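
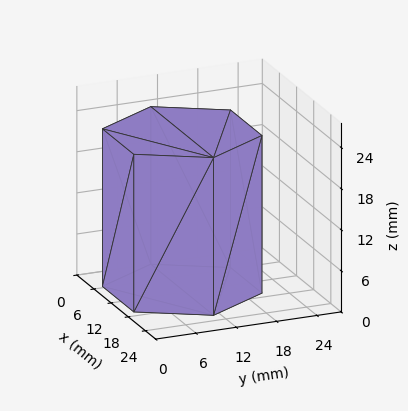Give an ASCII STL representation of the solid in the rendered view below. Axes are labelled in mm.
Reading the render: the shape is a regular 6-sided prism (a cylinder approximated with 6 flat sides), circumscribed radius ≈ 11 mm, height ≈ 23 mm (dimensions read to the nearest mm from the axis ticks). For the STL, each face is triangulated and given an outward normal.

solid part
  facet normal 0.0000 0.0000 -1.0000
    outer loop
      vertex 5.50 20.53 0.00
      vertex 16.50 20.53 0.00
      vertex 22.00 11.00 0.00
    endloop
  endfacet
  facet normal 0.0000 0.0000 -1.0000
    outer loop
      vertex 0.00 11.00 0.00
      vertex 5.50 20.53 0.00
      vertex 22.00 11.00 0.00
    endloop
  endfacet
  facet normal 0.0000 0.0000 -1.0000
    outer loop
      vertex 5.50 1.47 0.00
      vertex 0.00 11.00 0.00
      vertex 22.00 11.00 0.00
    endloop
  endfacet
  facet normal 0.0000 0.0000 -1.0000
    outer loop
      vertex 16.50 1.47 0.00
      vertex 5.50 1.47 0.00
      vertex 22.00 11.00 0.00
    endloop
  endfacet
  facet normal 0.0000 0.0000 1.0000
    outer loop
      vertex 22.00 11.00 23.00
      vertex 16.50 20.53 23.00
      vertex 5.50 20.53 23.00
    endloop
  endfacet
  facet normal 0.0000 0.0000 1.0000
    outer loop
      vertex 22.00 11.00 23.00
      vertex 5.50 20.53 23.00
      vertex 0.00 11.00 23.00
    endloop
  endfacet
  facet normal 0.0000 0.0000 1.0000
    outer loop
      vertex 22.00 11.00 23.00
      vertex 0.00 11.00 23.00
      vertex 5.50 1.47 23.00
    endloop
  endfacet
  facet normal 0.0000 0.0000 1.0000
    outer loop
      vertex 22.00 11.00 23.00
      vertex 5.50 1.47 23.00
      vertex 16.50 1.47 23.00
    endloop
  endfacet
  facet normal 0.8661 0.4999 0.0000
    outer loop
      vertex 22.00 11.00 0.00
      vertex 16.50 20.53 0.00
      vertex 16.50 20.53 23.00
    endloop
  endfacet
  facet normal 0.8661 0.4999 0.0000
    outer loop
      vertex 22.00 11.00 0.00
      vertex 16.50 20.53 23.00
      vertex 22.00 11.00 23.00
    endloop
  endfacet
  facet normal 0.0000 1.0000 0.0000
    outer loop
      vertex 16.50 20.53 0.00
      vertex 5.50 20.53 0.00
      vertex 5.50 20.53 23.00
    endloop
  endfacet
  facet normal 0.0000 1.0000 0.0000
    outer loop
      vertex 16.50 20.53 0.00
      vertex 5.50 20.53 23.00
      vertex 16.50 20.53 23.00
    endloop
  endfacet
  facet normal -0.8661 0.4999 0.0000
    outer loop
      vertex 5.50 20.53 0.00
      vertex 0.00 11.00 0.00
      vertex 0.00 11.00 23.00
    endloop
  endfacet
  facet normal -0.8661 0.4999 0.0000
    outer loop
      vertex 5.50 20.53 0.00
      vertex 0.00 11.00 23.00
      vertex 5.50 20.53 23.00
    endloop
  endfacet
  facet normal -0.8661 -0.4999 0.0000
    outer loop
      vertex 0.00 11.00 0.00
      vertex 5.50 1.47 0.00
      vertex 5.50 1.47 23.00
    endloop
  endfacet
  facet normal -0.8661 -0.4999 0.0000
    outer loop
      vertex 0.00 11.00 0.00
      vertex 5.50 1.47 23.00
      vertex 0.00 11.00 23.00
    endloop
  endfacet
  facet normal 0.0000 -1.0000 0.0000
    outer loop
      vertex 5.50 1.47 0.00
      vertex 16.50 1.47 0.00
      vertex 16.50 1.47 23.00
    endloop
  endfacet
  facet normal 0.0000 -1.0000 0.0000
    outer loop
      vertex 5.50 1.47 0.00
      vertex 16.50 1.47 23.00
      vertex 5.50 1.47 23.00
    endloop
  endfacet
  facet normal 0.8661 -0.4999 0.0000
    outer loop
      vertex 16.50 1.47 0.00
      vertex 22.00 11.00 0.00
      vertex 22.00 11.00 23.00
    endloop
  endfacet
  facet normal 0.8661 -0.4999 0.0000
    outer loop
      vertex 16.50 1.47 0.00
      vertex 22.00 11.00 23.00
      vertex 16.50 1.47 23.00
    endloop
  endfacet
endsolid part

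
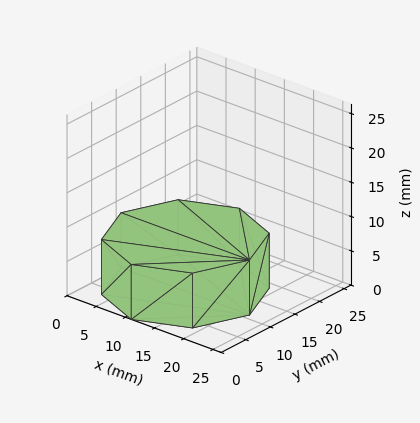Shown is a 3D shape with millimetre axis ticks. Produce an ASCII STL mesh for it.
Reading the render: the shape is a regular 8-sided prism (a cylinder approximated with 8 flat sides), circumscribed radius ≈ 11 mm, height ≈ 8 mm (dimensions read to the nearest mm from the axis ticks). For the STL, each face is triangulated and given an outward normal.

solid part
  facet normal 0.0000 0.0000 -1.0000
    outer loop
      vertex 11.0 22.0 0.0
      vertex 18.8 18.8 0.0
      vertex 22.0 11.0 0.0
    endloop
  endfacet
  facet normal 0.0000 0.0000 -1.0000
    outer loop
      vertex 3.2 18.8 0.0
      vertex 11.0 22.0 0.0
      vertex 22.0 11.0 0.0
    endloop
  endfacet
  facet normal 0.0000 0.0000 -1.0000
    outer loop
      vertex 0.0 11.0 0.0
      vertex 3.2 18.8 0.0
      vertex 22.0 11.0 0.0
    endloop
  endfacet
  facet normal 0.0000 0.0000 -1.0000
    outer loop
      vertex 3.2 3.2 0.0
      vertex 0.0 11.0 0.0
      vertex 22.0 11.0 0.0
    endloop
  endfacet
  facet normal 0.0000 0.0000 -1.0000
    outer loop
      vertex 11.0 0.0 0.0
      vertex 3.2 3.2 0.0
      vertex 22.0 11.0 0.0
    endloop
  endfacet
  facet normal 0.0000 0.0000 -1.0000
    outer loop
      vertex 18.8 3.2 0.0
      vertex 11.0 0.0 0.0
      vertex 22.0 11.0 0.0
    endloop
  endfacet
  facet normal 0.0000 0.0000 1.0000
    outer loop
      vertex 22.0 11.0 8.0
      vertex 18.8 18.8 8.0
      vertex 11.0 22.0 8.0
    endloop
  endfacet
  facet normal 0.0000 0.0000 1.0000
    outer loop
      vertex 22.0 11.0 8.0
      vertex 11.0 22.0 8.0
      vertex 3.2 18.8 8.0
    endloop
  endfacet
  facet normal 0.0000 0.0000 1.0000
    outer loop
      vertex 22.0 11.0 8.0
      vertex 3.2 18.8 8.0
      vertex 0.0 11.0 8.0
    endloop
  endfacet
  facet normal 0.0000 0.0000 1.0000
    outer loop
      vertex 22.0 11.0 8.0
      vertex 0.0 11.0 8.0
      vertex 3.2 3.2 8.0
    endloop
  endfacet
  facet normal 0.0000 0.0000 1.0000
    outer loop
      vertex 22.0 11.0 8.0
      vertex 3.2 3.2 8.0
      vertex 11.0 0.0 8.0
    endloop
  endfacet
  facet normal 0.0000 0.0000 1.0000
    outer loop
      vertex 22.0 11.0 8.0
      vertex 11.0 0.0 8.0
      vertex 18.8 3.2 8.0
    endloop
  endfacet
  facet normal 0.9252 0.3796 0.0000
    outer loop
      vertex 22.0 11.0 0.0
      vertex 18.8 18.8 0.0
      vertex 18.8 18.8 8.0
    endloop
  endfacet
  facet normal 0.9252 0.3796 0.0000
    outer loop
      vertex 22.0 11.0 0.0
      vertex 18.8 18.8 8.0
      vertex 22.0 11.0 8.0
    endloop
  endfacet
  facet normal 0.3796 0.9252 0.0000
    outer loop
      vertex 18.8 18.8 0.0
      vertex 11.0 22.0 0.0
      vertex 11.0 22.0 8.0
    endloop
  endfacet
  facet normal 0.3796 0.9252 0.0000
    outer loop
      vertex 18.8 18.8 0.0
      vertex 11.0 22.0 8.0
      vertex 18.8 18.8 8.0
    endloop
  endfacet
  facet normal -0.3796 0.9252 0.0000
    outer loop
      vertex 11.0 22.0 0.0
      vertex 3.2 18.8 0.0
      vertex 3.2 18.8 8.0
    endloop
  endfacet
  facet normal -0.3796 0.9252 0.0000
    outer loop
      vertex 11.0 22.0 0.0
      vertex 3.2 18.8 8.0
      vertex 11.0 22.0 8.0
    endloop
  endfacet
  facet normal -0.9252 0.3796 0.0000
    outer loop
      vertex 3.2 18.8 0.0
      vertex 0.0 11.0 0.0
      vertex 0.0 11.0 8.0
    endloop
  endfacet
  facet normal -0.9252 0.3796 0.0000
    outer loop
      vertex 3.2 18.8 0.0
      vertex 0.0 11.0 8.0
      vertex 3.2 18.8 8.0
    endloop
  endfacet
  facet normal -0.9252 -0.3796 0.0000
    outer loop
      vertex 0.0 11.0 0.0
      vertex 3.2 3.2 0.0
      vertex 3.2 3.2 8.0
    endloop
  endfacet
  facet normal -0.9252 -0.3796 0.0000
    outer loop
      vertex 0.0 11.0 0.0
      vertex 3.2 3.2 8.0
      vertex 0.0 11.0 8.0
    endloop
  endfacet
  facet normal -0.3796 -0.9252 0.0000
    outer loop
      vertex 3.2 3.2 0.0
      vertex 11.0 0.0 0.0
      vertex 11.0 0.0 8.0
    endloop
  endfacet
  facet normal -0.3796 -0.9252 0.0000
    outer loop
      vertex 3.2 3.2 0.0
      vertex 11.0 0.0 8.0
      vertex 3.2 3.2 8.0
    endloop
  endfacet
  facet normal 0.3796 -0.9252 0.0000
    outer loop
      vertex 11.0 0.0 0.0
      vertex 18.8 3.2 0.0
      vertex 18.8 3.2 8.0
    endloop
  endfacet
  facet normal 0.3796 -0.9252 0.0000
    outer loop
      vertex 11.0 0.0 0.0
      vertex 18.8 3.2 8.0
      vertex 11.0 0.0 8.0
    endloop
  endfacet
  facet normal 0.9252 -0.3796 0.0000
    outer loop
      vertex 18.8 3.2 0.0
      vertex 22.0 11.0 0.0
      vertex 22.0 11.0 8.0
    endloop
  endfacet
  facet normal 0.9252 -0.3796 0.0000
    outer loop
      vertex 18.8 3.2 0.0
      vertex 22.0 11.0 8.0
      vertex 18.8 3.2 8.0
    endloop
  endfacet
endsolid part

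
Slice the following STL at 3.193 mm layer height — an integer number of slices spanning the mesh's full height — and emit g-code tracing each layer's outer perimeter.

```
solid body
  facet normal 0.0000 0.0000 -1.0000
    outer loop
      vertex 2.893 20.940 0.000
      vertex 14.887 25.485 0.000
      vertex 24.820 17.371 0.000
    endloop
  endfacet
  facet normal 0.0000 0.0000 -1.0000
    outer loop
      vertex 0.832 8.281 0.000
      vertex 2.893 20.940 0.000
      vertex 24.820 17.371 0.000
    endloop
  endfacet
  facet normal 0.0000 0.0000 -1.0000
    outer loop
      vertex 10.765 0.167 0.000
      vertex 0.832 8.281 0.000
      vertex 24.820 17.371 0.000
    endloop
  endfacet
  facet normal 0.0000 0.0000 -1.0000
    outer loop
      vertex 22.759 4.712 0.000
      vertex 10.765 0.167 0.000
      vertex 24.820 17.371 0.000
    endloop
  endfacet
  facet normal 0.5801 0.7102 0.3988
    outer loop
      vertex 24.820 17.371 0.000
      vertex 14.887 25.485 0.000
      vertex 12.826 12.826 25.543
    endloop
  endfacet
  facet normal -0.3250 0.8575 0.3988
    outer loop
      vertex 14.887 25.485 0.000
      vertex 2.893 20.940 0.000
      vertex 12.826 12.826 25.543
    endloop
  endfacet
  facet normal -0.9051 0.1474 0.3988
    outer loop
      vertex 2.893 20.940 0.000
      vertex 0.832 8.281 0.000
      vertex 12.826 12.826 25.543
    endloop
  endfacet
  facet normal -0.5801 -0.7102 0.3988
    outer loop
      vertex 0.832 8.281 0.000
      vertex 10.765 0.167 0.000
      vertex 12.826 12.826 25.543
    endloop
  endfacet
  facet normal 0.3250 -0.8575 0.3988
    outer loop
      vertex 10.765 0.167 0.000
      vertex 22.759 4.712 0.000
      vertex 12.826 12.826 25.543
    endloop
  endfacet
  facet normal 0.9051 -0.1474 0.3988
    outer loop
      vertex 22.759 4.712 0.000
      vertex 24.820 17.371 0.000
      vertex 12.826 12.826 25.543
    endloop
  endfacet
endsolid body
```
; perimeter-only toolpath
G21 ; units = mm
G90 ; absolute positioning
G28 ; home
; layer 1
G0 Z3.193
G0 X23.321 Y16.803
G1 X14.629 Y23.903
G1 X4.135 Y19.926
G1 X2.331 Y8.849
G1 X11.023 Y1.749
G1 X21.517 Y5.726
G1 X23.321 Y16.803
; layer 2
G0 Z6.386
G0 X21.822 Y16.235
G1 X14.372 Y22.320
G1 X5.376 Y18.912
G1 X3.831 Y9.417
G1 X11.280 Y3.332
G1 X20.276 Y6.740
G1 X21.822 Y16.235
; layer 3
G0 Z9.579
G0 X20.322 Y15.667
G1 X14.114 Y20.738
G1 X6.618 Y17.897
G1 X5.330 Y9.985
G1 X11.538 Y4.914
G1 X19.034 Y7.755
G1 X20.322 Y15.667
; layer 4
G0 Z12.771
G0 X18.823 Y15.098
G1 X13.857 Y19.155
G1 X7.860 Y16.883
G1 X6.829 Y10.553
G1 X11.796 Y6.497
G1 X17.793 Y8.769
G1 X18.823 Y15.098
; layer 5
G0 Z15.964
G0 X17.324 Y14.530
G1 X13.599 Y17.573
G1 X9.101 Y15.869
G1 X8.328 Y11.122
G1 X12.053 Y8.079
G1 X16.551 Y9.783
G1 X17.324 Y14.530
; layer 6
G0 Z19.157
G0 X15.825 Y13.962
G1 X13.341 Y15.991
G1 X10.343 Y14.855
G1 X9.827 Y11.690
G1 X12.311 Y9.661
G1 X15.309 Y10.797
G1 X15.825 Y13.962
; layer 7
G0 Z22.350
G0 X14.325 Y13.394
G1 X13.084 Y14.408
G1 X11.584 Y13.840
G1 X11.327 Y12.258
G1 X12.568 Y11.244
G1 X14.068 Y11.812
G1 X14.325 Y13.394
M2 ; end

The solid is a regular 6-sided pyramid, base circumscribed radius ≈ 12.8 mm, apex at z ≈ 25.5 mm. Slicing at Δz = 3.193 mm — 8 equal slices spanning the solid's height, so layer i sits at z = i·h/8 — gives 7 non-empty perimeters. Each is a 6-segment closed polygon; G0 lifts to the layer z and rapids to the start vertex, then G1 traces the edges. The cross-section shrinks linearly with z (the slice at the apex is degenerate and omitted).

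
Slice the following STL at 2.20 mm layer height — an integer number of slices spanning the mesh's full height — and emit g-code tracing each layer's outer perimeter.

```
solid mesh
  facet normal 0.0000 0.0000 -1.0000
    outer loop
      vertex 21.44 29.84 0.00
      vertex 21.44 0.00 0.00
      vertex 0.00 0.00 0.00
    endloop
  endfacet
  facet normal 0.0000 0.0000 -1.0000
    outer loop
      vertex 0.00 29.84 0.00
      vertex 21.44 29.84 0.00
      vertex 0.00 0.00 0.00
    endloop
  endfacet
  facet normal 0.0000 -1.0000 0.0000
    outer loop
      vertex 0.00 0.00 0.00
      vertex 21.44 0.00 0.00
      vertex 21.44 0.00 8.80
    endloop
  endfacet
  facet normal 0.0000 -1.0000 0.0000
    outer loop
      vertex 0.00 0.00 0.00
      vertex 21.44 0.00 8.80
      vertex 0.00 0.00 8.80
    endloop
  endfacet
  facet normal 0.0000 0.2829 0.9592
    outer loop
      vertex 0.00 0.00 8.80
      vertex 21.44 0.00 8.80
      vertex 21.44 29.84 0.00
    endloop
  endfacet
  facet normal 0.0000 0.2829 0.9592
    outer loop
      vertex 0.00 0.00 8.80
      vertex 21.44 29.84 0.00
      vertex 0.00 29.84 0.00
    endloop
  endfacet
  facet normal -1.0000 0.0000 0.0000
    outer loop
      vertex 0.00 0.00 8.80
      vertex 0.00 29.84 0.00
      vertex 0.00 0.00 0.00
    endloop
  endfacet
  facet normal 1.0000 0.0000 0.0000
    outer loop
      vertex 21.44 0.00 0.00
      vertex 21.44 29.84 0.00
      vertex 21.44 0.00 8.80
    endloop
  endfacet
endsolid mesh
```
; perimeter-only toolpath
G21 ; units = mm
G90 ; absolute positioning
G28 ; home
; layer 1
G0 Z2.20
G0 X0.00 Y0.00
G1 X21.44 Y0.00
G1 X21.44 Y22.38
G1 X0.00 Y22.38
G1 X0.00 Y0.00
; layer 2
G0 Z4.40
G0 X0.00 Y0.00
G1 X21.44 Y0.00
G1 X21.44 Y14.92
G1 X0.00 Y14.92
G1 X0.00 Y0.00
; layer 3
G0 Z6.60
G0 X0.00 Y0.00
G1 X21.44 Y0.00
G1 X21.44 Y7.46
G1 X0.00 Y7.46
G1 X0.00 Y0.00
M2 ; end

The solid is a wedge (ramp): 21.4 × 29.8 mm base, rising to 8.8 mm along the y=0 edge and sloping linearly to z=0 at y=29.8. Slicing at Δz = 2.20 mm — 4 equal slices spanning the solid's height, so layer i sits at z = i·h/4 — gives 3 non-empty perimeters. Each is a 4-segment closed polygon; G0 lifts to the layer z and rapids to the start vertex, then G1 traces the edges. The cross-section shrinks linearly with z (the slice at the apex is degenerate and omitted).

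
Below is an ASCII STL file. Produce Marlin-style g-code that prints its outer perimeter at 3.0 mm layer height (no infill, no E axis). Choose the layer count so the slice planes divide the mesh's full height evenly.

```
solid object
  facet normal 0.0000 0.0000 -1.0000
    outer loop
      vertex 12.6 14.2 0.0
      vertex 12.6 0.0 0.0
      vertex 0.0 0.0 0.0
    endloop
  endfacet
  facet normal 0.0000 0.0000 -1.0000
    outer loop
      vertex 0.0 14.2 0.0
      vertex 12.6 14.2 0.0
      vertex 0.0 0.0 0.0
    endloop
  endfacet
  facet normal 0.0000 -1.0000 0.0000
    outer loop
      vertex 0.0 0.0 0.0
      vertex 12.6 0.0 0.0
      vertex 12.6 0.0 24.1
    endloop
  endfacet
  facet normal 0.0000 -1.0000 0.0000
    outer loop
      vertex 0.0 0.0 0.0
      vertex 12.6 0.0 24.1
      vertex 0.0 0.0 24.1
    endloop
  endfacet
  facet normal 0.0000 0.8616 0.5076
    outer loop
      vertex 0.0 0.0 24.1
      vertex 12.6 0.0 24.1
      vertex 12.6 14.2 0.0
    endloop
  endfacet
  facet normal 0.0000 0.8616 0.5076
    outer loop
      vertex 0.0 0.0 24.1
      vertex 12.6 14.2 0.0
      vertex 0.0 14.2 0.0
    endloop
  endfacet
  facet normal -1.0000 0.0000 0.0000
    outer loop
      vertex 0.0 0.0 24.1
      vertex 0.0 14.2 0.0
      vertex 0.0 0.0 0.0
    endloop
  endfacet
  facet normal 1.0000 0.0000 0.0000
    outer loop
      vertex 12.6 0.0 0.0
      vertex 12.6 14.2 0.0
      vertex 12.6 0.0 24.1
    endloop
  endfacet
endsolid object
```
; perimeter-only toolpath
G21 ; units = mm
G90 ; absolute positioning
G28 ; home
; layer 1
G0 Z3.0
G0 X0.0 Y0.0
G1 X12.6 Y0.0
G1 X12.6 Y12.4
G1 X0.0 Y12.4
G1 X0.0 Y0.0
; layer 2
G0 Z6.0
G0 X0.0 Y0.0
G1 X12.6 Y0.0
G1 X12.6 Y10.6
G1 X0.0 Y10.6
G1 X0.0 Y0.0
; layer 3
G0 Z9.0
G0 X0.0 Y0.0
G1 X12.6 Y0.0
G1 X12.6 Y8.9
G1 X0.0 Y8.9
G1 X0.0 Y0.0
; layer 4
G0 Z12.1
G0 X0.0 Y0.0
G1 X12.6 Y0.0
G1 X12.6 Y7.1
G1 X0.0 Y7.1
G1 X0.0 Y0.0
; layer 5
G0 Z15.1
G0 X0.0 Y0.0
G1 X12.6 Y0.0
G1 X12.6 Y5.3
G1 X0.0 Y5.3
G1 X0.0 Y0.0
; layer 6
G0 Z18.1
G0 X0.0 Y0.0
G1 X12.6 Y0.0
G1 X12.6 Y3.5
G1 X0.0 Y3.5
G1 X0.0 Y0.0
; layer 7
G0 Z21.1
G0 X0.0 Y0.0
G1 X12.6 Y0.0
G1 X12.6 Y1.8
G1 X0.0 Y1.8
G1 X0.0 Y0.0
M2 ; end

The solid is a wedge (ramp): 12.6 × 14.2 mm base, rising to 24.1 mm along the y=0 edge and sloping linearly to z=0 at y=14.2. Slicing at Δz = 3.0 mm — 8 equal slices spanning the solid's height, so layer i sits at z = i·h/8 — gives 7 non-empty perimeters. Each is a 4-segment closed polygon; G0 lifts to the layer z and rapids to the start vertex, then G1 traces the edges. The cross-section shrinks linearly with z (the slice at the apex is degenerate and omitted).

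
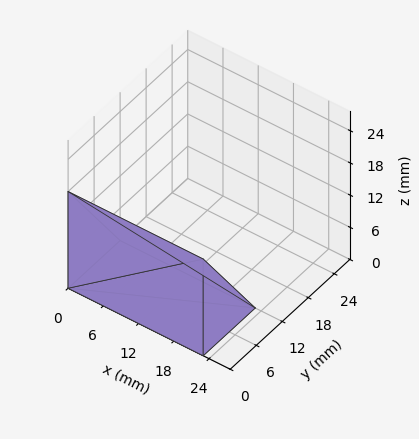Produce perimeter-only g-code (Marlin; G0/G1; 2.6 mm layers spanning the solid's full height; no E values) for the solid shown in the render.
Reading the render: the shape is a wedge (ramp): 23 × 12 mm base, rising to 18 mm along the y=0 edge and sloping linearly to z=0 at y=12 (dimensions read to the nearest mm from the axis ticks). For the g-code, the solid's height is divided into equal slices at the stated Δz and each level perimeter traced with G1 moves after a G0 lift.

; perimeter-only toolpath
G21 ; units = mm
G90 ; absolute positioning
G28 ; home
; layer 1
G0 Z2.6
G0 X0.0 Y0.0
G1 X23.0 Y0.0
G1 X23.0 Y10.3
G1 X0.0 Y10.3
G1 X0.0 Y0.0
; layer 2
G0 Z5.1
G0 X0.0 Y0.0
G1 X23.0 Y0.0
G1 X23.0 Y8.6
G1 X0.0 Y8.6
G1 X0.0 Y0.0
; layer 3
G0 Z7.7
G0 X0.0 Y0.0
G1 X23.0 Y0.0
G1 X23.0 Y6.9
G1 X0.0 Y6.9
G1 X0.0 Y0.0
; layer 4
G0 Z10.3
G0 X0.0 Y0.0
G1 X23.0 Y0.0
G1 X23.0 Y5.1
G1 X0.0 Y5.1
G1 X0.0 Y0.0
; layer 5
G0 Z12.9
G0 X0.0 Y0.0
G1 X23.0 Y0.0
G1 X23.0 Y3.4
G1 X0.0 Y3.4
G1 X0.0 Y0.0
; layer 6
G0 Z15.4
G0 X0.0 Y0.0
G1 X23.0 Y0.0
G1 X23.0 Y1.7
G1 X0.0 Y1.7
G1 X0.0 Y0.0
M2 ; end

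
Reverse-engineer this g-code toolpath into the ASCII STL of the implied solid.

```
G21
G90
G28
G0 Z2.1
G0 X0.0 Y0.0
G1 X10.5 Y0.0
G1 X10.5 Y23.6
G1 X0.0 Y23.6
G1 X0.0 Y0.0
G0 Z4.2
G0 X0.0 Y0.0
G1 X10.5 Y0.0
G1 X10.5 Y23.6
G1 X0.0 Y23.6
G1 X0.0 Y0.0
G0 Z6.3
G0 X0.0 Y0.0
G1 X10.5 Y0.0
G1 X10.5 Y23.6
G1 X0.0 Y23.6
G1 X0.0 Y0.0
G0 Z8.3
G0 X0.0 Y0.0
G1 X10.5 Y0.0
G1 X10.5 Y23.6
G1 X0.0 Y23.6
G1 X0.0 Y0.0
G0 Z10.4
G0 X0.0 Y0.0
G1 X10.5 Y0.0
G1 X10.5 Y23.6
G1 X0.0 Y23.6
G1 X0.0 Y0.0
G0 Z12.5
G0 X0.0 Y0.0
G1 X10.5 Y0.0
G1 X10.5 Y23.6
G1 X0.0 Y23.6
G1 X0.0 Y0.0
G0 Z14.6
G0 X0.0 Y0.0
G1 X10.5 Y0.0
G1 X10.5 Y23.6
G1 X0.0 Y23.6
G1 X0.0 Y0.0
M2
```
solid part
  facet normal 0.0000 0.0000 -1.0000
    outer loop
      vertex 10.5 23.6 0.0
      vertex 10.5 0.0 0.0
      vertex 0.0 0.0 0.0
    endloop
  endfacet
  facet normal 0.0000 0.0000 -1.0000
    outer loop
      vertex 0.0 23.6 0.0
      vertex 10.5 23.6 0.0
      vertex 0.0 0.0 0.0
    endloop
  endfacet
  facet normal 0.0000 0.0000 1.0000
    outer loop
      vertex 0.0 0.0 14.6
      vertex 10.5 0.0 14.6
      vertex 10.5 23.6 14.6
    endloop
  endfacet
  facet normal 0.0000 0.0000 1.0000
    outer loop
      vertex 0.0 0.0 14.6
      vertex 10.5 23.6 14.6
      vertex 0.0 23.6 14.6
    endloop
  endfacet
  facet normal 0.0000 -1.0000 0.0000
    outer loop
      vertex 0.0 0.0 0.0
      vertex 10.5 0.0 0.0
      vertex 10.5 0.0 14.6
    endloop
  endfacet
  facet normal 0.0000 -1.0000 0.0000
    outer loop
      vertex 0.0 0.0 0.0
      vertex 10.5 0.0 14.6
      vertex 0.0 0.0 14.6
    endloop
  endfacet
  facet normal 0.0000 1.0000 0.0000
    outer loop
      vertex 10.5 23.6 14.6
      vertex 10.5 23.6 0.0
      vertex 0.0 23.6 0.0
    endloop
  endfacet
  facet normal 0.0000 1.0000 0.0000
    outer loop
      vertex 0.0 23.6 14.6
      vertex 10.5 23.6 14.6
      vertex 0.0 23.6 0.0
    endloop
  endfacet
  facet normal -1.0000 0.0000 0.0000
    outer loop
      vertex 0.0 23.6 14.6
      vertex 0.0 23.6 0.0
      vertex 0.0 0.0 0.0
    endloop
  endfacet
  facet normal -1.0000 0.0000 0.0000
    outer loop
      vertex 0.0 0.0 14.6
      vertex 0.0 23.6 14.6
      vertex 0.0 0.0 0.0
    endloop
  endfacet
  facet normal 1.0000 0.0000 0.0000
    outer loop
      vertex 10.5 0.0 0.0
      vertex 10.5 23.6 0.0
      vertex 10.5 23.6 14.6
    endloop
  endfacet
  facet normal 1.0000 0.0000 0.0000
    outer loop
      vertex 10.5 0.0 0.0
      vertex 10.5 23.6 14.6
      vertex 10.5 0.0 14.6
    endloop
  endfacet
endsolid part

The G0 Z moves step by Δz≈2.1 mm. Every layer's G1 loop is the same polygon, so the solid is a straight extrusion of it from z=0 to z≈14.6. Closing with flat bottom and top caps and triangulating gives 12 facets — a rectangular box, roughly 10.5 × 23.6 mm footprint and 14.6 mm tall.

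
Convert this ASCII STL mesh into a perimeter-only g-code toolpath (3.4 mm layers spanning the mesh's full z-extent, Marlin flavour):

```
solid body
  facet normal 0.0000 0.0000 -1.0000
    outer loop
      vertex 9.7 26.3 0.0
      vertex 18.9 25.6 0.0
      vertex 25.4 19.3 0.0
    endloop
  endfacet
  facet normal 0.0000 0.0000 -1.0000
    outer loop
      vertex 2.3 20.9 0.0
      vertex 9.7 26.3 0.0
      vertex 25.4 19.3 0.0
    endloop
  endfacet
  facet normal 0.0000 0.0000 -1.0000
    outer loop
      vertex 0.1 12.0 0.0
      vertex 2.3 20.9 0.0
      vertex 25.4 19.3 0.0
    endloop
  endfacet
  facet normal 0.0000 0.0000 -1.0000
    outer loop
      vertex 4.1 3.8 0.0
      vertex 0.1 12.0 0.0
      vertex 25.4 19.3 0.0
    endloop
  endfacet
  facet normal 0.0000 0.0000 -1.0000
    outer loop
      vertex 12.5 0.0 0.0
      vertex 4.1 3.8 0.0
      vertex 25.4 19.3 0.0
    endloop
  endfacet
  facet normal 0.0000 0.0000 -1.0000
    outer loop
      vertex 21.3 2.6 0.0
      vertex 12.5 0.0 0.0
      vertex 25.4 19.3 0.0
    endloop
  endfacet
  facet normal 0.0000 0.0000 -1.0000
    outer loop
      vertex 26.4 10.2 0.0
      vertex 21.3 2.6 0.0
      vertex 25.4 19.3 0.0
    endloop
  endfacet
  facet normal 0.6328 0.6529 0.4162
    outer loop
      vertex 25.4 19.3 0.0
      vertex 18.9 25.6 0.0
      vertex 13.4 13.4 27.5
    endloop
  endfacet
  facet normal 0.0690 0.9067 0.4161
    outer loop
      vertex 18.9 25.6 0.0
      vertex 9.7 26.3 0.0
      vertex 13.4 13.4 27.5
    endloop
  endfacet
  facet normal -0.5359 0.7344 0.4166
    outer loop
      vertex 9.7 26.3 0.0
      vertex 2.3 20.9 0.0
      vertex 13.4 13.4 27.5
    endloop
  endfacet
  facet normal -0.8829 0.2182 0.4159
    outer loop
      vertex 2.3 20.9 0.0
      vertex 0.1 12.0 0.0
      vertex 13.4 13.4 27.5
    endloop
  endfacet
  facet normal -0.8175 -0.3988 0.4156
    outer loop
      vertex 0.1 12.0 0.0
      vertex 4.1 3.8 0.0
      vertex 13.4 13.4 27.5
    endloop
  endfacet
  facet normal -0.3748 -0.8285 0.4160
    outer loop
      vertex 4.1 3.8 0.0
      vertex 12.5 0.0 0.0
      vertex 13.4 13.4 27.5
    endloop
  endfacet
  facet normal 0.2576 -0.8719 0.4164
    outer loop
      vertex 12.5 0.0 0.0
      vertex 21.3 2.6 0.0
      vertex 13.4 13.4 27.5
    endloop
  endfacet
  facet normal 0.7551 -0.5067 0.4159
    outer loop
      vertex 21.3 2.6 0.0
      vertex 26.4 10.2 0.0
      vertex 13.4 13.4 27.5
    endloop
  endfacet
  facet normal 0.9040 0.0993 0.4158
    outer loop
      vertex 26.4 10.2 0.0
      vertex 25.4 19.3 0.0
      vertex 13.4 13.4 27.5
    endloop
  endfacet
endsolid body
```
; perimeter-only toolpath
G21 ; units = mm
G90 ; absolute positioning
G28 ; home
; layer 1
G0 Z3.4
G0 X23.9 Y18.6
G1 X18.2 Y24.1
G1 X10.2 Y24.7
G1 X3.7 Y20.0
G1 X1.8 Y12.2
G1 X5.3 Y5.0
G1 X12.6 Y1.7
G1 X20.3 Y4.0
G1 X24.8 Y10.6
G1 X23.9 Y18.6
; layer 2
G0 Z6.9
G0 X22.4 Y17.8
G1 X17.5 Y22.6
G1 X10.6 Y23.1
G1 X5.1 Y19.0
G1 X3.4 Y12.3
G1 X6.4 Y6.2
G1 X12.7 Y3.4
G1 X19.3 Y5.3
G1 X23.1 Y11.0
G1 X22.4 Y17.8
; layer 3
G0 Z10.3
G0 X20.9 Y17.1
G1 X16.8 Y21.0
G1 X11.1 Y21.5
G1 X6.5 Y18.1
G1 X5.1 Y12.5
G1 X7.6 Y7.4
G1 X12.8 Y5.0
G1 X18.3 Y6.7
G1 X21.5 Y11.4
G1 X20.9 Y17.1
; layer 4
G0 Z13.8
G0 X19.4 Y16.4
G1 X16.1 Y19.5
G1 X11.6 Y19.9
G1 X7.8 Y17.1
G1 X6.8 Y12.7
G1 X8.8 Y8.6
G1 X12.9 Y6.7
G1 X17.4 Y8.0
G1 X19.9 Y11.8
G1 X19.4 Y16.4
; layer 5
G0 Z17.2
G0 X17.9 Y15.6
G1 X15.5 Y18.0
G1 X12.0 Y18.2
G1 X9.2 Y16.2
G1 X8.4 Y12.9
G1 X9.9 Y9.8
G1 X13.1 Y8.4
G1 X16.4 Y9.3
G1 X18.3 Y12.2
G1 X17.9 Y15.6
; layer 6
G0 Z20.6
G0 X16.4 Y14.9
G1 X14.8 Y16.5
G1 X12.5 Y16.6
G1 X10.6 Y15.3
G1 X10.1 Y13.1
G1 X11.1 Y11.0
G1 X13.2 Y10.1
G1 X15.4 Y10.7
G1 X16.6 Y12.6
G1 X16.4 Y14.9
; layer 7
G0 Z24.1
G0 X14.9 Y14.1
G1 X14.1 Y14.9
G1 X12.9 Y15.0
G1 X12.0 Y14.3
G1 X11.7 Y13.2
G1 X12.2 Y12.2
G1 X13.3 Y11.7
G1 X14.4 Y12.0
G1 X15.0 Y13.0
G1 X14.9 Y14.1
M2 ; end

The solid is a regular 9-sided pyramid, base circumscribed radius ≈ 13.4 mm, apex at z ≈ 27.5 mm. Slicing at Δz = 3.4 mm — 8 equal slices spanning the solid's height, so layer i sits at z = i·h/8 — gives 7 non-empty perimeters. Each is a 9-segment closed polygon; G0 lifts to the layer z and rapids to the start vertex, then G1 traces the edges. The cross-section shrinks linearly with z (the slice at the apex is degenerate and omitted).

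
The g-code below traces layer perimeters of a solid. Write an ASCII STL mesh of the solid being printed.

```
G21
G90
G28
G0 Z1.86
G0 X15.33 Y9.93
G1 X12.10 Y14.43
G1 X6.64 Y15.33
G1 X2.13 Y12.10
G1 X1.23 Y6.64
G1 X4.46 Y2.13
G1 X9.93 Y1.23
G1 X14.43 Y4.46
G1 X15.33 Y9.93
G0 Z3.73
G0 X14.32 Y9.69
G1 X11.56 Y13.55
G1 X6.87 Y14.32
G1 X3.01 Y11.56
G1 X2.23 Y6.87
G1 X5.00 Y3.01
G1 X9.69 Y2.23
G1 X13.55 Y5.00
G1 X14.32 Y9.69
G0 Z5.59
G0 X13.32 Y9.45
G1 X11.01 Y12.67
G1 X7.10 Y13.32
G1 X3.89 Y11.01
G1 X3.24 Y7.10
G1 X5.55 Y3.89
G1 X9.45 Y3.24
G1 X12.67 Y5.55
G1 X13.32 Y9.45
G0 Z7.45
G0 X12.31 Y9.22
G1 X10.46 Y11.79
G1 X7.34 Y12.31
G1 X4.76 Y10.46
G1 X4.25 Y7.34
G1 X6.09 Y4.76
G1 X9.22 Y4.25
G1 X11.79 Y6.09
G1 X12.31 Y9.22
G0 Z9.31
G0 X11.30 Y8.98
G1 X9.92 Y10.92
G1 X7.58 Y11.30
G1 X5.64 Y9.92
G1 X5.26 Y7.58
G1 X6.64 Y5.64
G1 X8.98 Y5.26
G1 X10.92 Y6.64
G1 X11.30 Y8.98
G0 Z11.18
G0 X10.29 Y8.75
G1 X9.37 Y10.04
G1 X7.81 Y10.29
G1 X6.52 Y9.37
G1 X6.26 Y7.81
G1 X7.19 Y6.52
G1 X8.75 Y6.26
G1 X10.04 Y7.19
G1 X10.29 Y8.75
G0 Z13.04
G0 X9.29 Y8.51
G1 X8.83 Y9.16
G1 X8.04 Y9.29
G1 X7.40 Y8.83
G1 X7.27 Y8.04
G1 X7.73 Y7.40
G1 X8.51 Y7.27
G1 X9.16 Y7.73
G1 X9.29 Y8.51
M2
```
solid part
  facet normal 0.0000 0.0000 -1.0000
    outer loop
      vertex 6.40 16.34 0.00
      vertex 12.65 15.31 0.00
      vertex 16.34 10.16 0.00
    endloop
  endfacet
  facet normal 0.0000 0.0000 -1.0000
    outer loop
      vertex 1.25 12.65 0.00
      vertex 6.40 16.34 0.00
      vertex 16.34 10.16 0.00
    endloop
  endfacet
  facet normal 0.0000 0.0000 -1.0000
    outer loop
      vertex 0.22 6.40 0.00
      vertex 1.25 12.65 0.00
      vertex 16.34 10.16 0.00
    endloop
  endfacet
  facet normal 0.0000 0.0000 -1.0000
    outer loop
      vertex 3.91 1.25 0.00
      vertex 0.22 6.40 0.00
      vertex 16.34 10.16 0.00
    endloop
  endfacet
  facet normal 0.0000 0.0000 -1.0000
    outer loop
      vertex 10.16 0.22 0.00
      vertex 3.91 1.25 0.00
      vertex 16.34 10.16 0.00
    endloop
  endfacet
  facet normal 0.0000 0.0000 -1.0000
    outer loop
      vertex 15.31 3.91 0.00
      vertex 10.16 0.22 0.00
      vertex 16.34 10.16 0.00
    endloop
  endfacet
  facet normal 0.7232 0.5182 0.4566
    outer loop
      vertex 16.34 10.16 0.00
      vertex 12.65 15.31 0.00
      vertex 8.28 8.28 14.90
    endloop
  endfacet
  facet normal 0.1447 0.8778 0.4566
    outer loop
      vertex 12.65 15.31 0.00
      vertex 6.40 16.34 0.00
      vertex 8.28 8.28 14.90
    endloop
  endfacet
  facet normal -0.5182 0.7232 0.4566
    outer loop
      vertex 6.40 16.34 0.00
      vertex 1.25 12.65 0.00
      vertex 8.28 8.28 14.90
    endloop
  endfacet
  facet normal -0.8778 0.1447 0.4566
    outer loop
      vertex 1.25 12.65 0.00
      vertex 0.22 6.40 0.00
      vertex 8.28 8.28 14.90
    endloop
  endfacet
  facet normal -0.7232 -0.5182 0.4566
    outer loop
      vertex 0.22 6.40 0.00
      vertex 3.91 1.25 0.00
      vertex 8.28 8.28 14.90
    endloop
  endfacet
  facet normal -0.1447 -0.8778 0.4566
    outer loop
      vertex 3.91 1.25 0.00
      vertex 10.16 0.22 0.00
      vertex 8.28 8.28 14.90
    endloop
  endfacet
  facet normal 0.5182 -0.7232 0.4566
    outer loop
      vertex 10.16 0.22 0.00
      vertex 15.31 3.91 0.00
      vertex 8.28 8.28 14.90
    endloop
  endfacet
  facet normal 0.8778 -0.1447 0.4566
    outer loop
      vertex 15.31 3.91 0.00
      vertex 16.34 10.16 0.00
      vertex 8.28 8.28 14.90
    endloop
  endfacet
endsolid part

The G0 Z moves step by Δz≈1.86 mm. The G1 loops shrink linearly with z, so the solid tapers from its base footprint up to z≈14.9. Closing with a flat bottom cap and the tapered top and triangulating gives 14 facets — a regular 8-sided pyramid, base circumscribed radius ≈ 8.28 mm, apex at z ≈ 14.9 mm.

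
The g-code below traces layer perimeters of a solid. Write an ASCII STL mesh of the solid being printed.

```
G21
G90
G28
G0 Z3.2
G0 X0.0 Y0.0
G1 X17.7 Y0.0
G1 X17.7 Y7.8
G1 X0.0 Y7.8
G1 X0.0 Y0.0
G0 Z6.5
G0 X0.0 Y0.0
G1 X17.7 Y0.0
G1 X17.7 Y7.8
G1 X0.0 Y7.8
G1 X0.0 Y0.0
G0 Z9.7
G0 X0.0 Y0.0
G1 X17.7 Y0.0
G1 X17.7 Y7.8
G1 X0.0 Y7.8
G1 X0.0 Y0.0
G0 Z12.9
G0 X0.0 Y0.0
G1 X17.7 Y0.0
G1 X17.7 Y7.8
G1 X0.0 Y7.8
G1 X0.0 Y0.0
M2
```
solid part
  facet normal 0.0000 0.0000 -1.0000
    outer loop
      vertex 17.7 7.8 0.0
      vertex 17.7 0.0 0.0
      vertex 0.0 0.0 0.0
    endloop
  endfacet
  facet normal 0.0000 0.0000 -1.0000
    outer loop
      vertex 0.0 7.8 0.0
      vertex 17.7 7.8 0.0
      vertex 0.0 0.0 0.0
    endloop
  endfacet
  facet normal 0.0000 0.0000 1.0000
    outer loop
      vertex 0.0 0.0 12.9
      vertex 17.7 0.0 12.9
      vertex 17.7 7.8 12.9
    endloop
  endfacet
  facet normal 0.0000 0.0000 1.0000
    outer loop
      vertex 0.0 0.0 12.9
      vertex 17.7 7.8 12.9
      vertex 0.0 7.8 12.9
    endloop
  endfacet
  facet normal 0.0000 -1.0000 0.0000
    outer loop
      vertex 0.0 0.0 0.0
      vertex 17.7 0.0 0.0
      vertex 17.7 0.0 12.9
    endloop
  endfacet
  facet normal 0.0000 -1.0000 0.0000
    outer loop
      vertex 0.0 0.0 0.0
      vertex 17.7 0.0 12.9
      vertex 0.0 0.0 12.9
    endloop
  endfacet
  facet normal 0.0000 1.0000 0.0000
    outer loop
      vertex 17.7 7.8 12.9
      vertex 17.7 7.8 0.0
      vertex 0.0 7.8 0.0
    endloop
  endfacet
  facet normal 0.0000 1.0000 0.0000
    outer loop
      vertex 0.0 7.8 12.9
      vertex 17.7 7.8 12.9
      vertex 0.0 7.8 0.0
    endloop
  endfacet
  facet normal -1.0000 0.0000 0.0000
    outer loop
      vertex 0.0 7.8 12.9
      vertex 0.0 7.8 0.0
      vertex 0.0 0.0 0.0
    endloop
  endfacet
  facet normal -1.0000 0.0000 0.0000
    outer loop
      vertex 0.0 0.0 12.9
      vertex 0.0 7.8 12.9
      vertex 0.0 0.0 0.0
    endloop
  endfacet
  facet normal 1.0000 0.0000 0.0000
    outer loop
      vertex 17.7 0.0 0.0
      vertex 17.7 7.8 0.0
      vertex 17.7 7.8 12.9
    endloop
  endfacet
  facet normal 1.0000 0.0000 0.0000
    outer loop
      vertex 17.7 0.0 0.0
      vertex 17.7 7.8 12.9
      vertex 17.7 0.0 12.9
    endloop
  endfacet
endsolid part

The G0 Z moves step by Δz≈3.2 mm. Every layer's G1 loop is the same polygon, so the solid is a straight extrusion of it from z=0 to z≈12.9. Closing with flat bottom and top caps and triangulating gives 12 facets — a rectangular box, roughly 17.7 × 7.8 mm footprint and 12.9 mm tall.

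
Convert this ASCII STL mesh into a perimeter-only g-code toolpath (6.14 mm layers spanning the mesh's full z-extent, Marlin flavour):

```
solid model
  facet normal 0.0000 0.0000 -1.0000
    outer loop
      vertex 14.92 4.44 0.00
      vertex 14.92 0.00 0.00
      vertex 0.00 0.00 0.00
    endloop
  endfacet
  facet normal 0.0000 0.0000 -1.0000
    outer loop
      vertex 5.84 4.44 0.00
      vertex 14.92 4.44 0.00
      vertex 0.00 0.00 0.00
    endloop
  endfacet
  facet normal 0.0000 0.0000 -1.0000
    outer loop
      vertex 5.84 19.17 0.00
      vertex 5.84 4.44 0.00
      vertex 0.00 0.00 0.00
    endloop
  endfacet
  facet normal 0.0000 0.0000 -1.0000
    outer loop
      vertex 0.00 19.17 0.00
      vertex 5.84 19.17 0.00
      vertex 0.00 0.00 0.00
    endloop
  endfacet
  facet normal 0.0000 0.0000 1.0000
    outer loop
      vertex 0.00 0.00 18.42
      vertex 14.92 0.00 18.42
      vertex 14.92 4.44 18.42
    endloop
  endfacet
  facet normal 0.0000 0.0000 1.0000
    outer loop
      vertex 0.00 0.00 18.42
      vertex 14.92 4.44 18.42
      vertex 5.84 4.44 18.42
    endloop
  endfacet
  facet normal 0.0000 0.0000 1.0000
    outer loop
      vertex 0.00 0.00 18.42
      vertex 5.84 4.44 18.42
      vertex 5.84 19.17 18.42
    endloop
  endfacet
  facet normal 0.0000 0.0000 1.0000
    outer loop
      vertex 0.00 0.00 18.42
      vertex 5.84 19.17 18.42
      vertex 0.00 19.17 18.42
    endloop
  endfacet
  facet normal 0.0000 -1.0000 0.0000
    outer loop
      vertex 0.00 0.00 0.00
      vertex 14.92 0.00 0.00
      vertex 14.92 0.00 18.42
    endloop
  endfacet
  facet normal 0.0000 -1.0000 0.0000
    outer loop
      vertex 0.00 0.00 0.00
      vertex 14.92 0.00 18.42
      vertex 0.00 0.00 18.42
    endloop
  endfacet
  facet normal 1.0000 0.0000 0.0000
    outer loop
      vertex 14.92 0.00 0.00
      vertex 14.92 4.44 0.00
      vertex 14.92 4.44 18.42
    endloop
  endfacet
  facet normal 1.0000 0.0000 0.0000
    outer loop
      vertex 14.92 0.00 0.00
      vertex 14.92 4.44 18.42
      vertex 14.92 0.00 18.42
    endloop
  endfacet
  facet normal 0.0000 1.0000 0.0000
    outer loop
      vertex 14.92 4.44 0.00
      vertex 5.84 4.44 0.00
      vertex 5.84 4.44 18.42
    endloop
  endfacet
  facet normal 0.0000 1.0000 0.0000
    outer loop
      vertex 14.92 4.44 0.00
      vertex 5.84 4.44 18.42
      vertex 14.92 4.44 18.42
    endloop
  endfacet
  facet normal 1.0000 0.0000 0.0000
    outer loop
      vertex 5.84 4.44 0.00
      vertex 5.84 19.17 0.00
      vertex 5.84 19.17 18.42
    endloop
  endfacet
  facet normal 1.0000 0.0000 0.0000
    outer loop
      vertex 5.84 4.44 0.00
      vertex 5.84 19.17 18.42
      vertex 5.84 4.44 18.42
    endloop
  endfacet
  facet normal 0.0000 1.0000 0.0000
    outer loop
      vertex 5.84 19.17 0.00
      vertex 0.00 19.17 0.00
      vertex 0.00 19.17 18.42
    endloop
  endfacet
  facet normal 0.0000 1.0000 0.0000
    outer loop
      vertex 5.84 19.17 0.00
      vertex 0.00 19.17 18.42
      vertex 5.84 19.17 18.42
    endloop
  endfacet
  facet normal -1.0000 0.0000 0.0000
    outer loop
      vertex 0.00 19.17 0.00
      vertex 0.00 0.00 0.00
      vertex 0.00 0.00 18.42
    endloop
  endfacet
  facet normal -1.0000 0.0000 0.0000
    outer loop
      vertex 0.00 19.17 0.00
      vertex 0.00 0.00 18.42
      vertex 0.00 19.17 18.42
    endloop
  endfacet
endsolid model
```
; perimeter-only toolpath
G21 ; units = mm
G90 ; absolute positioning
G28 ; home
; layer 1
G0 Z6.14
G0 X0.00 Y0.00
G1 X14.92 Y0.00
G1 X14.92 Y4.44
G1 X5.84 Y4.44
G1 X5.84 Y19.17
G1 X0.00 Y19.17
G1 X0.00 Y0.00
; layer 2
G0 Z12.28
G0 X0.00 Y0.00
G1 X14.92 Y0.00
G1 X14.92 Y4.44
G1 X5.84 Y4.44
G1 X5.84 Y19.17
G1 X0.00 Y19.17
G1 X0.00 Y0.00
; layer 3
G0 Z18.42
G0 X0.00 Y0.00
G1 X14.92 Y0.00
G1 X14.92 Y4.44
G1 X5.84 Y4.44
G1 X5.84 Y19.17
G1 X0.00 Y19.17
G1 X0.00 Y0.00
M2 ; end

The solid is an L-shaped prism: outer 14.9 × 19.2 mm, arm thicknesses ≈ 4.44 mm (horizontal) and 5.84 mm (vertical), extruded 18.4 mm in z. Slicing at Δz = 6.14 mm — 3 equal slices spanning the solid's height, so layer i sits at z = i·h/3 — gives 3 non-empty perimeters. Each is a 6-segment closed polygon; G0 lifts to the layer z and rapids to the start vertex, then G1 traces the edges.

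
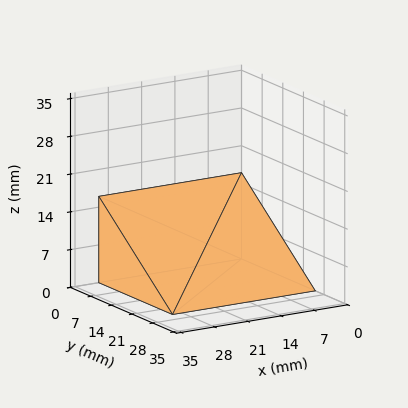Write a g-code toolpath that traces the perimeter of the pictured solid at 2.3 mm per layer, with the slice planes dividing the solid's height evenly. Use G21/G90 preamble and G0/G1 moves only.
Reading the render: the shape is a wedge (ramp): 30 × 25 mm base, rising to 16 mm along the y=0 edge and sloping linearly to z=0 at y=25 (dimensions read to the nearest mm from the axis ticks). For the g-code, the solid's height is divided into equal slices at the stated Δz and each level perimeter traced with G1 moves after a G0 lift.

; perimeter-only toolpath
G21 ; units = mm
G90 ; absolute positioning
G28 ; home
; layer 1
G0 Z2.3
G0 X0.0 Y0.0
G1 X30.0 Y0.0
G1 X30.0 Y21.4
G1 X0.0 Y21.4
G1 X0.0 Y0.0
; layer 2
G0 Z4.6
G0 X0.0 Y0.0
G1 X30.0 Y0.0
G1 X30.0 Y17.9
G1 X0.0 Y17.9
G1 X0.0 Y0.0
; layer 3
G0 Z6.9
G0 X0.0 Y0.0
G1 X30.0 Y0.0
G1 X30.0 Y14.3
G1 X0.0 Y14.3
G1 X0.0 Y0.0
; layer 4
G0 Z9.1
G0 X0.0 Y0.0
G1 X30.0 Y0.0
G1 X30.0 Y10.7
G1 X0.0 Y10.7
G1 X0.0 Y0.0
; layer 5
G0 Z11.4
G0 X0.0 Y0.0
G1 X30.0 Y0.0
G1 X30.0 Y7.1
G1 X0.0 Y7.1
G1 X0.0 Y0.0
; layer 6
G0 Z13.7
G0 X0.0 Y0.0
G1 X30.0 Y0.0
G1 X30.0 Y3.6
G1 X0.0 Y3.6
G1 X0.0 Y0.0
M2 ; end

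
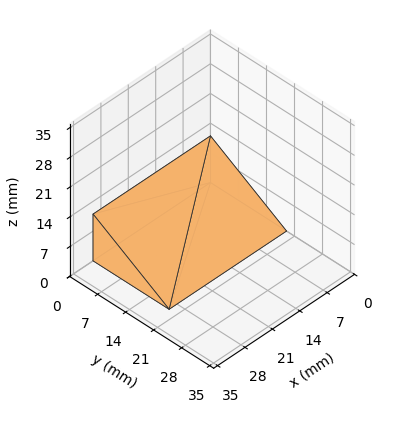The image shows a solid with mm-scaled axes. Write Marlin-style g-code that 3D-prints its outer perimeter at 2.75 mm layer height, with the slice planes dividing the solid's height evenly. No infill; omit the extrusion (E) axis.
Reading the render: the shape is a wedge (ramp): 30 × 19 mm base, rising to 11 mm along the y=0 edge and sloping linearly to z=0 at y=19 (dimensions read to the nearest mm from the axis ticks). For the g-code, the solid's height is divided into equal slices at the stated Δz and each level perimeter traced with G1 moves after a G0 lift.

; perimeter-only toolpath
G21 ; units = mm
G90 ; absolute positioning
G28 ; home
; layer 1
G0 Z2.75
G0 X0.00 Y0.00
G1 X30.00 Y0.00
G1 X30.00 Y14.25
G1 X0.00 Y14.25
G1 X0.00 Y0.00
; layer 2
G0 Z5.50
G0 X0.00 Y0.00
G1 X30.00 Y0.00
G1 X30.00 Y9.50
G1 X0.00 Y9.50
G1 X0.00 Y0.00
; layer 3
G0 Z8.25
G0 X0.00 Y0.00
G1 X30.00 Y0.00
G1 X30.00 Y4.75
G1 X0.00 Y4.75
G1 X0.00 Y0.00
M2 ; end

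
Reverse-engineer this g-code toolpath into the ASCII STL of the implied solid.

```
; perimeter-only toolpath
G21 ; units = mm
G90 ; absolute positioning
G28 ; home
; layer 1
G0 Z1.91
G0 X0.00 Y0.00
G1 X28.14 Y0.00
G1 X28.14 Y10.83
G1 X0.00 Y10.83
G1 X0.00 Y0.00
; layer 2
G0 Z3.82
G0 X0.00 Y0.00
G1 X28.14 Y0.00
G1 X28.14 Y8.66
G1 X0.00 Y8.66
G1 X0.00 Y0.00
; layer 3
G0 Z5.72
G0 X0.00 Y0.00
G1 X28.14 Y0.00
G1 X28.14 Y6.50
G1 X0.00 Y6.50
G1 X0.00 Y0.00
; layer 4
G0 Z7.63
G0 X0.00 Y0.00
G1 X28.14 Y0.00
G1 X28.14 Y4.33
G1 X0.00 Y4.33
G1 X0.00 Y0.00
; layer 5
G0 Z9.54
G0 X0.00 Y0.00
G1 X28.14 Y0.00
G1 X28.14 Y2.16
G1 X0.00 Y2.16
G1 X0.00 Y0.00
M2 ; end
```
solid part
  facet normal 0.0000 0.0000 -1.0000
    outer loop
      vertex 28.14 12.99 0.00
      vertex 28.14 0.00 0.00
      vertex 0.00 0.00 0.00
    endloop
  endfacet
  facet normal 0.0000 0.0000 -1.0000
    outer loop
      vertex 0.00 12.99 0.00
      vertex 28.14 12.99 0.00
      vertex 0.00 0.00 0.00
    endloop
  endfacet
  facet normal 0.0000 -1.0000 0.0000
    outer loop
      vertex 0.00 0.00 0.00
      vertex 28.14 0.00 0.00
      vertex 28.14 0.00 11.45
    endloop
  endfacet
  facet normal 0.0000 -1.0000 0.0000
    outer loop
      vertex 0.00 0.00 0.00
      vertex 28.14 0.00 11.45
      vertex 0.00 0.00 11.45
    endloop
  endfacet
  facet normal 0.0000 0.6612 0.7502
    outer loop
      vertex 0.00 0.00 11.45
      vertex 28.14 0.00 11.45
      vertex 28.14 12.99 0.00
    endloop
  endfacet
  facet normal 0.0000 0.6612 0.7502
    outer loop
      vertex 0.00 0.00 11.45
      vertex 28.14 12.99 0.00
      vertex 0.00 12.99 0.00
    endloop
  endfacet
  facet normal -1.0000 0.0000 0.0000
    outer loop
      vertex 0.00 0.00 11.45
      vertex 0.00 12.99 0.00
      vertex 0.00 0.00 0.00
    endloop
  endfacet
  facet normal 1.0000 0.0000 0.0000
    outer loop
      vertex 28.14 0.00 0.00
      vertex 28.14 12.99 0.00
      vertex 28.14 0.00 11.45
    endloop
  endfacet
endsolid part

The G0 Z moves step by Δz≈1.91 mm. The G1 loops shrink linearly with z, so the solid tapers from its base footprint up to z≈11.4. Closing with a flat bottom cap and the tapered top and triangulating gives 8 facets — a wedge (ramp): 28.1 × 13 mm base, rising to 11.4 mm along the y=0 edge and sloping linearly to z=0 at y=13.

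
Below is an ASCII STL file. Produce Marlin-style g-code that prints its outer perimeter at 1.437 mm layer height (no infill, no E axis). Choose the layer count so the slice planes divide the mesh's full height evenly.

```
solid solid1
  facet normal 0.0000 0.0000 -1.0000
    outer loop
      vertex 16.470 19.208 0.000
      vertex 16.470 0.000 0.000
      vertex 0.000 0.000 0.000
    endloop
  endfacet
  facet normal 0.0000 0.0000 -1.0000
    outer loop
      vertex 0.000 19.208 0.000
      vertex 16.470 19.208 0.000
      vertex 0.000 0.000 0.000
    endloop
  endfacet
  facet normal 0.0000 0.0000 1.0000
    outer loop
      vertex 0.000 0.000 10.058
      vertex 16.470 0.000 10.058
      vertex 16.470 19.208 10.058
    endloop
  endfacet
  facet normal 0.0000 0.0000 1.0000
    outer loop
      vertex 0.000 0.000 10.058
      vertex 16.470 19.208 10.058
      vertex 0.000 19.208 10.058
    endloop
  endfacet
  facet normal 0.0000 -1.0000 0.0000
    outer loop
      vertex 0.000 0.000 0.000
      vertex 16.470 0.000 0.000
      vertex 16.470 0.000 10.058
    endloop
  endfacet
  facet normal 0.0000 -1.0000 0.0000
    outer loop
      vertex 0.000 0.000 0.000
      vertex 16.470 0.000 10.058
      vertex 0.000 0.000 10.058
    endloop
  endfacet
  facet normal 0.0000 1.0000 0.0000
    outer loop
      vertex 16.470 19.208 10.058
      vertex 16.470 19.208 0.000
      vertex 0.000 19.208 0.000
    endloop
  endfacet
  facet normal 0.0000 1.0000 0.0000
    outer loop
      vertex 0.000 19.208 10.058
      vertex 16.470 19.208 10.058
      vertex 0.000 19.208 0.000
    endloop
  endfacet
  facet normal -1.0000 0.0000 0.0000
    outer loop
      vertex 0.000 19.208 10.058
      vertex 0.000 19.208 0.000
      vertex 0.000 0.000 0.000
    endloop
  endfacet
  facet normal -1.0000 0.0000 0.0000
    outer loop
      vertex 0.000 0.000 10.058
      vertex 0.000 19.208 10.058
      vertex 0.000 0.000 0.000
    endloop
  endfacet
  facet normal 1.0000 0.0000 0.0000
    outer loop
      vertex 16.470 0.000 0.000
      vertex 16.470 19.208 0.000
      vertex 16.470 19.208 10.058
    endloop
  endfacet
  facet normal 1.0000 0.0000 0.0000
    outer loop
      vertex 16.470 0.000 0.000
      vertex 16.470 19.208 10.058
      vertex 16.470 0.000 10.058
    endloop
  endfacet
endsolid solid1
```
; perimeter-only toolpath
G21 ; units = mm
G90 ; absolute positioning
G28 ; home
; layer 1
G0 Z1.437
G0 X0.000 Y0.000
G1 X16.470 Y0.000
G1 X16.470 Y19.208
G1 X0.000 Y19.208
G1 X0.000 Y0.000
; layer 2
G0 Z2.874
G0 X0.000 Y0.000
G1 X16.470 Y0.000
G1 X16.470 Y19.208
G1 X0.000 Y19.208
G1 X0.000 Y0.000
; layer 3
G0 Z4.311
G0 X0.000 Y0.000
G1 X16.470 Y0.000
G1 X16.470 Y19.208
G1 X0.000 Y19.208
G1 X0.000 Y0.000
; layer 4
G0 Z5.747
G0 X0.000 Y0.000
G1 X16.470 Y0.000
G1 X16.470 Y19.208
G1 X0.000 Y19.208
G1 X0.000 Y0.000
; layer 5
G0 Z7.184
G0 X0.000 Y0.000
G1 X16.470 Y0.000
G1 X16.470 Y19.208
G1 X0.000 Y19.208
G1 X0.000 Y0.000
; layer 6
G0 Z8.621
G0 X0.000 Y0.000
G1 X16.470 Y0.000
G1 X16.470 Y19.208
G1 X0.000 Y19.208
G1 X0.000 Y0.000
; layer 7
G0 Z10.058
G0 X0.000 Y0.000
G1 X16.470 Y0.000
G1 X16.470 Y19.208
G1 X0.000 Y19.208
G1 X0.000 Y0.000
M2 ; end

The solid is a rectangular box, roughly 16.5 × 19.2 mm footprint and 10.1 mm tall. Slicing at Δz = 1.437 mm — 7 equal slices spanning the solid's height, so layer i sits at z = i·h/7 — gives 7 non-empty perimeters. Each is a 4-segment closed polygon; G0 lifts to the layer z and rapids to the start vertex, then G1 traces the edges.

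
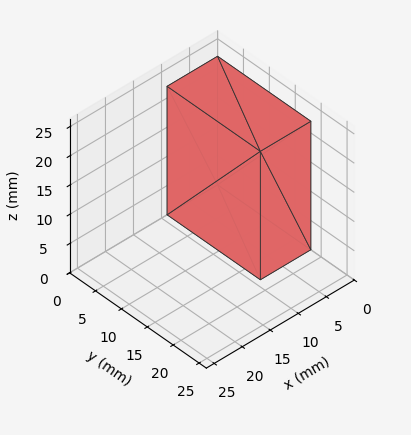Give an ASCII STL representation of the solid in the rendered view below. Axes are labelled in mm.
Reading the render: the shape is a rectangular box, roughly 9 × 18 mm footprint and 22 mm tall (dimensions read to the nearest mm from the axis ticks). For the STL, each face is triangulated and given an outward normal.

solid part
  facet normal 0.0000 0.0000 -1.0000
    outer loop
      vertex 9.00 18.00 0.00
      vertex 9.00 0.00 0.00
      vertex 0.00 0.00 0.00
    endloop
  endfacet
  facet normal 0.0000 0.0000 -1.0000
    outer loop
      vertex 0.00 18.00 0.00
      vertex 9.00 18.00 0.00
      vertex 0.00 0.00 0.00
    endloop
  endfacet
  facet normal 0.0000 0.0000 1.0000
    outer loop
      vertex 0.00 0.00 22.00
      vertex 9.00 0.00 22.00
      vertex 9.00 18.00 22.00
    endloop
  endfacet
  facet normal 0.0000 0.0000 1.0000
    outer loop
      vertex 0.00 0.00 22.00
      vertex 9.00 18.00 22.00
      vertex 0.00 18.00 22.00
    endloop
  endfacet
  facet normal 0.0000 -1.0000 0.0000
    outer loop
      vertex 0.00 0.00 0.00
      vertex 9.00 0.00 0.00
      vertex 9.00 0.00 22.00
    endloop
  endfacet
  facet normal 0.0000 -1.0000 0.0000
    outer loop
      vertex 0.00 0.00 0.00
      vertex 9.00 0.00 22.00
      vertex 0.00 0.00 22.00
    endloop
  endfacet
  facet normal 0.0000 1.0000 0.0000
    outer loop
      vertex 9.00 18.00 22.00
      vertex 9.00 18.00 0.00
      vertex 0.00 18.00 0.00
    endloop
  endfacet
  facet normal 0.0000 1.0000 0.0000
    outer loop
      vertex 0.00 18.00 22.00
      vertex 9.00 18.00 22.00
      vertex 0.00 18.00 0.00
    endloop
  endfacet
  facet normal -1.0000 0.0000 0.0000
    outer loop
      vertex 0.00 18.00 22.00
      vertex 0.00 18.00 0.00
      vertex 0.00 0.00 0.00
    endloop
  endfacet
  facet normal -1.0000 0.0000 0.0000
    outer loop
      vertex 0.00 0.00 22.00
      vertex 0.00 18.00 22.00
      vertex 0.00 0.00 0.00
    endloop
  endfacet
  facet normal 1.0000 0.0000 0.0000
    outer loop
      vertex 9.00 0.00 0.00
      vertex 9.00 18.00 0.00
      vertex 9.00 18.00 22.00
    endloop
  endfacet
  facet normal 1.0000 0.0000 0.0000
    outer loop
      vertex 9.00 0.00 0.00
      vertex 9.00 18.00 22.00
      vertex 9.00 0.00 22.00
    endloop
  endfacet
endsolid part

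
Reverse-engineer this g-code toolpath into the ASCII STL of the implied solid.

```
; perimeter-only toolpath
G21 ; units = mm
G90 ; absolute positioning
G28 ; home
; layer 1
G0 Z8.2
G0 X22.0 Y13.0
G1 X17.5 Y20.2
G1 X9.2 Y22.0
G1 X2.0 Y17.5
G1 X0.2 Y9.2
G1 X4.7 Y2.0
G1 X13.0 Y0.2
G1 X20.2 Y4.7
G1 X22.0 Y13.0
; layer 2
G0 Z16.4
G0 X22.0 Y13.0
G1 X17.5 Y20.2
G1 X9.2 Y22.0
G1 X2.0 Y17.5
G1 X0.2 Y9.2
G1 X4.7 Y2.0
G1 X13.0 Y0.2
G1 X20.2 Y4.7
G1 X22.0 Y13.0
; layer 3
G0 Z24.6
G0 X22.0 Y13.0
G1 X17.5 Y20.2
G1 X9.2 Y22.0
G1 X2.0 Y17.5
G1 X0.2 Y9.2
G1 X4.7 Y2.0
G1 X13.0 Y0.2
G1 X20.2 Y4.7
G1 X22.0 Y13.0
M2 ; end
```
solid part
  facet normal 0.0000 0.0000 -1.0000
    outer loop
      vertex 9.2 22.0 0.0
      vertex 17.5 20.2 0.0
      vertex 22.0 13.0 0.0
    endloop
  endfacet
  facet normal 0.0000 0.0000 -1.0000
    outer loop
      vertex 2.0 17.5 0.0
      vertex 9.2 22.0 0.0
      vertex 22.0 13.0 0.0
    endloop
  endfacet
  facet normal 0.0000 0.0000 -1.0000
    outer loop
      vertex 0.2 9.2 0.0
      vertex 2.0 17.5 0.0
      vertex 22.0 13.0 0.0
    endloop
  endfacet
  facet normal 0.0000 0.0000 -1.0000
    outer loop
      vertex 4.7 2.0 0.0
      vertex 0.2 9.2 0.0
      vertex 22.0 13.0 0.0
    endloop
  endfacet
  facet normal 0.0000 0.0000 -1.0000
    outer loop
      vertex 13.0 0.2 0.0
      vertex 4.7 2.0 0.0
      vertex 22.0 13.0 0.0
    endloop
  endfacet
  facet normal 0.0000 0.0000 -1.0000
    outer loop
      vertex 20.2 4.7 0.0
      vertex 13.0 0.2 0.0
      vertex 22.0 13.0 0.0
    endloop
  endfacet
  facet normal 0.0000 0.0000 1.0000
    outer loop
      vertex 22.0 13.0 24.6
      vertex 17.5 20.2 24.6
      vertex 9.2 22.0 24.6
    endloop
  endfacet
  facet normal 0.0000 0.0000 1.0000
    outer loop
      vertex 22.0 13.0 24.6
      vertex 9.2 22.0 24.6
      vertex 2.0 17.5 24.6
    endloop
  endfacet
  facet normal 0.0000 0.0000 1.0000
    outer loop
      vertex 22.0 13.0 24.6
      vertex 2.0 17.5 24.6
      vertex 0.2 9.2 24.6
    endloop
  endfacet
  facet normal 0.0000 0.0000 1.0000
    outer loop
      vertex 22.0 13.0 24.6
      vertex 0.2 9.2 24.6
      vertex 4.7 2.0 24.6
    endloop
  endfacet
  facet normal 0.0000 0.0000 1.0000
    outer loop
      vertex 22.0 13.0 24.6
      vertex 4.7 2.0 24.6
      vertex 13.0 0.2 24.6
    endloop
  endfacet
  facet normal 0.0000 0.0000 1.0000
    outer loop
      vertex 22.0 13.0 24.6
      vertex 13.0 0.2 24.6
      vertex 20.2 4.7 24.6
    endloop
  endfacet
  facet normal 0.8480 0.5300 0.0000
    outer loop
      vertex 22.0 13.0 0.0
      vertex 17.5 20.2 0.0
      vertex 17.5 20.2 24.6
    endloop
  endfacet
  facet normal 0.8480 0.5300 0.0000
    outer loop
      vertex 22.0 13.0 0.0
      vertex 17.5 20.2 24.6
      vertex 22.0 13.0 24.6
    endloop
  endfacet
  facet normal 0.2119 0.9773 0.0000
    outer loop
      vertex 17.5 20.2 0.0
      vertex 9.2 22.0 0.0
      vertex 9.2 22.0 24.6
    endloop
  endfacet
  facet normal 0.2119 0.9773 0.0000
    outer loop
      vertex 17.5 20.2 0.0
      vertex 9.2 22.0 24.6
      vertex 17.5 20.2 24.6
    endloop
  endfacet
  facet normal -0.5300 0.8480 0.0000
    outer loop
      vertex 9.2 22.0 0.0
      vertex 2.0 17.5 0.0
      vertex 2.0 17.5 24.6
    endloop
  endfacet
  facet normal -0.5300 0.8480 0.0000
    outer loop
      vertex 9.2 22.0 0.0
      vertex 2.0 17.5 24.6
      vertex 9.2 22.0 24.6
    endloop
  endfacet
  facet normal -0.9773 0.2119 0.0000
    outer loop
      vertex 2.0 17.5 0.0
      vertex 0.2 9.2 0.0
      vertex 0.2 9.2 24.6
    endloop
  endfacet
  facet normal -0.9773 0.2119 0.0000
    outer loop
      vertex 2.0 17.5 0.0
      vertex 0.2 9.2 24.6
      vertex 2.0 17.5 24.6
    endloop
  endfacet
  facet normal -0.8480 -0.5300 0.0000
    outer loop
      vertex 0.2 9.2 0.0
      vertex 4.7 2.0 0.0
      vertex 4.7 2.0 24.6
    endloop
  endfacet
  facet normal -0.8480 -0.5300 0.0000
    outer loop
      vertex 0.2 9.2 0.0
      vertex 4.7 2.0 24.6
      vertex 0.2 9.2 24.6
    endloop
  endfacet
  facet normal -0.2119 -0.9773 0.0000
    outer loop
      vertex 4.7 2.0 0.0
      vertex 13.0 0.2 0.0
      vertex 13.0 0.2 24.6
    endloop
  endfacet
  facet normal -0.2119 -0.9773 0.0000
    outer loop
      vertex 4.7 2.0 0.0
      vertex 13.0 0.2 24.6
      vertex 4.7 2.0 24.6
    endloop
  endfacet
  facet normal 0.5300 -0.8480 0.0000
    outer loop
      vertex 13.0 0.2 0.0
      vertex 20.2 4.7 0.0
      vertex 20.2 4.7 24.6
    endloop
  endfacet
  facet normal 0.5300 -0.8480 0.0000
    outer loop
      vertex 13.0 0.2 0.0
      vertex 20.2 4.7 24.6
      vertex 13.0 0.2 24.6
    endloop
  endfacet
  facet normal 0.9773 -0.2119 0.0000
    outer loop
      vertex 20.2 4.7 0.0
      vertex 22.0 13.0 0.0
      vertex 22.0 13.0 24.6
    endloop
  endfacet
  facet normal 0.9773 -0.2119 0.0000
    outer loop
      vertex 20.2 4.7 0.0
      vertex 22.0 13.0 24.6
      vertex 20.2 4.7 24.6
    endloop
  endfacet
endsolid part

The G0 Z moves step by Δz≈8.2 mm. Every layer's G1 loop is the same polygon, so the solid is a straight extrusion of it from z=0 to z≈24.6. Closing with flat bottom and top caps and triangulating gives 28 facets — a regular 8-sided prism (a cylinder approximated with 8 flat sides), circumscribed radius ≈ 11.1 mm, height ≈ 24.6 mm.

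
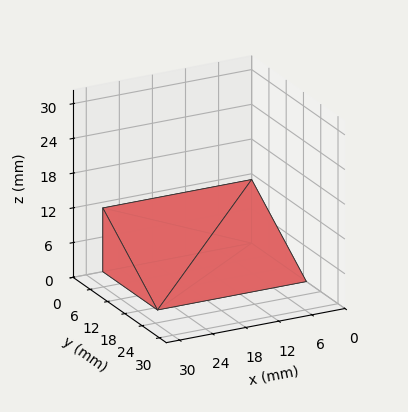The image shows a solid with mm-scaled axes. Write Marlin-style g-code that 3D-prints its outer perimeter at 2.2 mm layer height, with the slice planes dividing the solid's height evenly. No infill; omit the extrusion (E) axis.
Reading the render: the shape is a wedge (ramp): 27 × 19 mm base, rising to 11 mm along the y=0 edge and sloping linearly to z=0 at y=19 (dimensions read to the nearest mm from the axis ticks). For the g-code, the solid's height is divided into equal slices at the stated Δz and each level perimeter traced with G1 moves after a G0 lift.

; perimeter-only toolpath
G21 ; units = mm
G90 ; absolute positioning
G28 ; home
; layer 1
G0 Z2.2
G0 X0.0 Y0.0
G1 X27.0 Y0.0
G1 X27.0 Y15.2
G1 X0.0 Y15.2
G1 X0.0 Y0.0
; layer 2
G0 Z4.4
G0 X0.0 Y0.0
G1 X27.0 Y0.0
G1 X27.0 Y11.4
G1 X0.0 Y11.4
G1 X0.0 Y0.0
; layer 3
G0 Z6.6
G0 X0.0 Y0.0
G1 X27.0 Y0.0
G1 X27.0 Y7.6
G1 X0.0 Y7.6
G1 X0.0 Y0.0
; layer 4
G0 Z8.8
G0 X0.0 Y0.0
G1 X27.0 Y0.0
G1 X27.0 Y3.8
G1 X0.0 Y3.8
G1 X0.0 Y0.0
M2 ; end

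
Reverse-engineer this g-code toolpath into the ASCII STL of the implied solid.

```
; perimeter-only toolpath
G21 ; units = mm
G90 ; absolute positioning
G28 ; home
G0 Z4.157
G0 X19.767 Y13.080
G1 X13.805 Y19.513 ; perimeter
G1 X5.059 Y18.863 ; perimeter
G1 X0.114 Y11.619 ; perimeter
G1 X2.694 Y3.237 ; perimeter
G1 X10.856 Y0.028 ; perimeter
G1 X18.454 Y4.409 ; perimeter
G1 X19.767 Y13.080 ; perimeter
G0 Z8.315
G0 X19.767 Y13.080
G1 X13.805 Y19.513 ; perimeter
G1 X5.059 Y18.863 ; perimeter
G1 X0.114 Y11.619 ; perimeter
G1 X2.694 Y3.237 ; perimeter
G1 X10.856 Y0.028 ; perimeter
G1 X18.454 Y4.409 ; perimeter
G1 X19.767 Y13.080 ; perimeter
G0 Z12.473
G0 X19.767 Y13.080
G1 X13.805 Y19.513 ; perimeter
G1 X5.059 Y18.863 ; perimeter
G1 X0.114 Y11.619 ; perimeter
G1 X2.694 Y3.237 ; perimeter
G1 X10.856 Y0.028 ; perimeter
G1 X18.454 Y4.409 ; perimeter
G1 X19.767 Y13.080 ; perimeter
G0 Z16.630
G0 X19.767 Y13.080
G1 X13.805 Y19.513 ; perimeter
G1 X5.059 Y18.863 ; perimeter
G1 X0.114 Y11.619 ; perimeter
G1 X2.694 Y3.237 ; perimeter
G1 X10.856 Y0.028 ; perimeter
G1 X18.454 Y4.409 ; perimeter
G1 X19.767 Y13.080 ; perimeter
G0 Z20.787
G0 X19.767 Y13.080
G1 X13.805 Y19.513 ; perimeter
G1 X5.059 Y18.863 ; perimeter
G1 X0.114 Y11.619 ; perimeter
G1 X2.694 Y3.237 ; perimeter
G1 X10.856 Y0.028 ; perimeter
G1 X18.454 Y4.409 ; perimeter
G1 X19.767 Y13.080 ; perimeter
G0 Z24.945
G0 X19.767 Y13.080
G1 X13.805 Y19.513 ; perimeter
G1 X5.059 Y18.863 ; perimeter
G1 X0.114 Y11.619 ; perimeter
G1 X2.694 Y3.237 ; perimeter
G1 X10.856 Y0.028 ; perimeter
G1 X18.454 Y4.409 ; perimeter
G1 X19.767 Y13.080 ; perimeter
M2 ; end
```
solid part
  facet normal 0.0000 0.0000 -1.0000
    outer loop
      vertex 5.059 18.863 0.000
      vertex 13.805 19.513 0.000
      vertex 19.767 13.080 0.000
    endloop
  endfacet
  facet normal 0.0000 0.0000 -1.0000
    outer loop
      vertex 0.114 11.619 0.000
      vertex 5.059 18.863 0.000
      vertex 19.767 13.080 0.000
    endloop
  endfacet
  facet normal 0.0000 0.0000 -1.0000
    outer loop
      vertex 2.694 3.237 0.000
      vertex 0.114 11.619 0.000
      vertex 19.767 13.080 0.000
    endloop
  endfacet
  facet normal 0.0000 0.0000 -1.0000
    outer loop
      vertex 10.856 0.028 0.000
      vertex 2.694 3.237 0.000
      vertex 19.767 13.080 0.000
    endloop
  endfacet
  facet normal 0.0000 0.0000 -1.0000
    outer loop
      vertex 18.454 4.409 0.000
      vertex 10.856 0.028 0.000
      vertex 19.767 13.080 0.000
    endloop
  endfacet
  facet normal 0.0000 0.0000 1.0000
    outer loop
      vertex 19.767 13.080 24.945
      vertex 13.805 19.513 24.945
      vertex 5.059 18.863 24.945
    endloop
  endfacet
  facet normal 0.0000 0.0000 1.0000
    outer loop
      vertex 19.767 13.080 24.945
      vertex 5.059 18.863 24.945
      vertex 0.114 11.619 24.945
    endloop
  endfacet
  facet normal 0.0000 0.0000 1.0000
    outer loop
      vertex 19.767 13.080 24.945
      vertex 0.114 11.619 24.945
      vertex 2.694 3.237 24.945
    endloop
  endfacet
  facet normal 0.0000 0.0000 1.0000
    outer loop
      vertex 19.767 13.080 24.945
      vertex 2.694 3.237 24.945
      vertex 10.856 0.028 24.945
    endloop
  endfacet
  facet normal 0.0000 0.0000 1.0000
    outer loop
      vertex 19.767 13.080 24.945
      vertex 10.856 0.028 24.945
      vertex 18.454 4.409 24.945
    endloop
  endfacet
  facet normal 0.7334 0.6797 0.0000
    outer loop
      vertex 19.767 13.080 0.000
      vertex 13.805 19.513 0.000
      vertex 13.805 19.513 24.945
    endloop
  endfacet
  facet normal 0.7334 0.6797 0.0000
    outer loop
      vertex 19.767 13.080 0.000
      vertex 13.805 19.513 24.945
      vertex 19.767 13.080 24.945
    endloop
  endfacet
  facet normal -0.0741 0.9972 0.0000
    outer loop
      vertex 13.805 19.513 0.000
      vertex 5.059 18.863 0.000
      vertex 5.059 18.863 24.945
    endloop
  endfacet
  facet normal -0.0741 0.9972 0.0000
    outer loop
      vertex 13.805 19.513 0.000
      vertex 5.059 18.863 24.945
      vertex 13.805 19.513 24.945
    endloop
  endfacet
  facet normal -0.8259 0.5638 0.0000
    outer loop
      vertex 5.059 18.863 0.000
      vertex 0.114 11.619 0.000
      vertex 0.114 11.619 24.945
    endloop
  endfacet
  facet normal -0.8259 0.5638 0.0000
    outer loop
      vertex 5.059 18.863 0.000
      vertex 0.114 11.619 24.945
      vertex 5.059 18.863 24.945
    endloop
  endfacet
  facet normal -0.9557 -0.2942 0.0000
    outer loop
      vertex 0.114 11.619 0.000
      vertex 2.694 3.237 0.000
      vertex 2.694 3.237 24.945
    endloop
  endfacet
  facet normal -0.9557 -0.2942 0.0000
    outer loop
      vertex 0.114 11.619 0.000
      vertex 2.694 3.237 24.945
      vertex 0.114 11.619 24.945
    endloop
  endfacet
  facet normal -0.3659 -0.9307 0.0000
    outer loop
      vertex 2.694 3.237 0.000
      vertex 10.856 0.028 0.000
      vertex 10.856 0.028 24.945
    endloop
  endfacet
  facet normal -0.3659 -0.9307 0.0000
    outer loop
      vertex 2.694 3.237 0.000
      vertex 10.856 0.028 24.945
      vertex 2.694 3.237 24.945
    endloop
  endfacet
  facet normal 0.4995 -0.8663 0.0000
    outer loop
      vertex 10.856 0.028 0.000
      vertex 18.454 4.409 0.000
      vertex 18.454 4.409 24.945
    endloop
  endfacet
  facet normal 0.4995 -0.8663 0.0000
    outer loop
      vertex 10.856 0.028 0.000
      vertex 18.454 4.409 24.945
      vertex 10.856 0.028 24.945
    endloop
  endfacet
  facet normal 0.9887 -0.1497 0.0000
    outer loop
      vertex 18.454 4.409 0.000
      vertex 19.767 13.080 0.000
      vertex 19.767 13.080 24.945
    endloop
  endfacet
  facet normal 0.9887 -0.1497 0.0000
    outer loop
      vertex 18.454 4.409 0.000
      vertex 19.767 13.080 24.945
      vertex 18.454 4.409 24.945
    endloop
  endfacet
endsolid part

The G0 Z moves step by Δz≈4.157 mm. Every layer's G1 loop is the same polygon, so the solid is a straight extrusion of it from z=0 to z≈24.9. Closing with flat bottom and top caps and triangulating gives 24 facets — a regular 7-sided prism (a cylinder approximated with 7 flat sides), circumscribed radius ≈ 10.1 mm, height ≈ 24.9 mm.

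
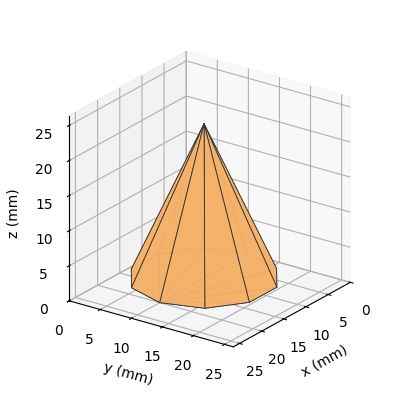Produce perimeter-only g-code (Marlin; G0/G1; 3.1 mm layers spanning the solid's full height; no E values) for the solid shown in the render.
Reading the render: the shape is a regular 10-sided pyramid, base circumscribed radius ≈ 10 mm, apex at z ≈ 22 mm (dimensions read to the nearest mm from the axis ticks). For the g-code, the solid's height is divided into equal slices at the stated Δz and each level perimeter traced with G1 moves after a G0 lift.

; perimeter-only toolpath
G21 ; units = mm
G90 ; absolute positioning
G28 ; home
; layer 1
G0 Z3.1
G0 X18.6 Y10.0
G1 X16.9 Y15.1
G1 X12.7 Y18.1
G1 X7.3 Y18.1
G1 X3.1 Y15.1
G1 X1.4 Y10.0
G1 X3.1 Y4.9
G1 X7.3 Y1.9
G1 X12.7 Y1.9
G1 X16.9 Y4.9
G1 X18.6 Y10.0
; layer 2
G0 Z6.3
G0 X17.1 Y10.0
G1 X15.8 Y14.2
G1 X12.2 Y16.8
G1 X7.8 Y16.8
G1 X4.2 Y14.2
G1 X2.9 Y10.0
G1 X4.2 Y5.8
G1 X7.8 Y3.2
G1 X12.2 Y3.2
G1 X15.8 Y5.8
G1 X17.1 Y10.0
; layer 3
G0 Z9.4
G0 X15.7 Y10.0
G1 X14.6 Y13.4
G1 X11.8 Y15.4
G1 X8.2 Y15.4
G1 X5.4 Y13.4
G1 X4.3 Y10.0
G1 X5.4 Y6.6
G1 X8.2 Y4.6
G1 X11.8 Y4.6
G1 X14.6 Y6.6
G1 X15.7 Y10.0
; layer 4
G0 Z12.6
G0 X14.3 Y10.0
G1 X13.5 Y12.5
G1 X11.3 Y14.1
G1 X8.7 Y14.1
G1 X6.5 Y12.5
G1 X5.7 Y10.0
G1 X6.5 Y7.5
G1 X8.7 Y5.9
G1 X11.3 Y5.9
G1 X13.5 Y7.5
G1 X14.3 Y10.0
; layer 5
G0 Z15.7
G0 X12.9 Y10.0
G1 X12.3 Y11.7
G1 X10.9 Y12.7
G1 X9.1 Y12.7
G1 X7.7 Y11.7
G1 X7.1 Y10.0
G1 X7.7 Y8.3
G1 X9.1 Y7.3
G1 X10.9 Y7.3
G1 X12.3 Y8.3
G1 X12.9 Y10.0
; layer 6
G0 Z18.9
G0 X11.4 Y10.0
G1 X11.2 Y10.8
G1 X10.4 Y11.4
G1 X9.6 Y11.4
G1 X8.8 Y10.8
G1 X8.6 Y10.0
G1 X8.8 Y9.2
G1 X9.6 Y8.6
G1 X10.4 Y8.6
G1 X11.2 Y9.2
G1 X11.4 Y10.0
M2 ; end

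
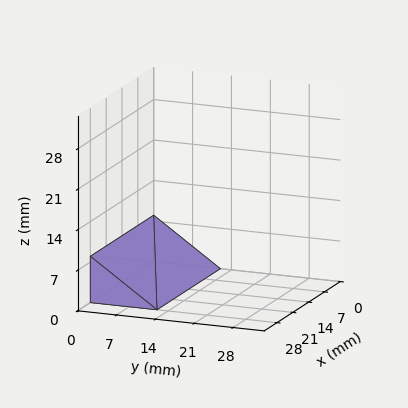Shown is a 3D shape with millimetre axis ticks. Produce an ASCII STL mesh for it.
Reading the render: the shape is a wedge (ramp): 28 × 12 mm base, rising to 8 mm along the y=0 edge and sloping linearly to z=0 at y=12 (dimensions read to the nearest mm from the axis ticks). For the STL, each face is triangulated and given an outward normal.

solid part
  facet normal 0.0000 0.0000 -1.0000
    outer loop
      vertex 28.0 12.0 0.0
      vertex 28.0 0.0 0.0
      vertex 0.0 0.0 0.0
    endloop
  endfacet
  facet normal 0.0000 0.0000 -1.0000
    outer loop
      vertex 0.0 12.0 0.0
      vertex 28.0 12.0 0.0
      vertex 0.0 0.0 0.0
    endloop
  endfacet
  facet normal 0.0000 -1.0000 0.0000
    outer loop
      vertex 0.0 0.0 0.0
      vertex 28.0 0.0 0.0
      vertex 28.0 0.0 8.0
    endloop
  endfacet
  facet normal 0.0000 -1.0000 0.0000
    outer loop
      vertex 0.0 0.0 0.0
      vertex 28.0 0.0 8.0
      vertex 0.0 0.0 8.0
    endloop
  endfacet
  facet normal 0.0000 0.5547 0.8321
    outer loop
      vertex 0.0 0.0 8.0
      vertex 28.0 0.0 8.0
      vertex 28.0 12.0 0.0
    endloop
  endfacet
  facet normal 0.0000 0.5547 0.8321
    outer loop
      vertex 0.0 0.0 8.0
      vertex 28.0 12.0 0.0
      vertex 0.0 12.0 0.0
    endloop
  endfacet
  facet normal -1.0000 0.0000 0.0000
    outer loop
      vertex 0.0 0.0 8.0
      vertex 0.0 12.0 0.0
      vertex 0.0 0.0 0.0
    endloop
  endfacet
  facet normal 1.0000 0.0000 0.0000
    outer loop
      vertex 28.0 0.0 0.0
      vertex 28.0 12.0 0.0
      vertex 28.0 0.0 8.0
    endloop
  endfacet
endsolid part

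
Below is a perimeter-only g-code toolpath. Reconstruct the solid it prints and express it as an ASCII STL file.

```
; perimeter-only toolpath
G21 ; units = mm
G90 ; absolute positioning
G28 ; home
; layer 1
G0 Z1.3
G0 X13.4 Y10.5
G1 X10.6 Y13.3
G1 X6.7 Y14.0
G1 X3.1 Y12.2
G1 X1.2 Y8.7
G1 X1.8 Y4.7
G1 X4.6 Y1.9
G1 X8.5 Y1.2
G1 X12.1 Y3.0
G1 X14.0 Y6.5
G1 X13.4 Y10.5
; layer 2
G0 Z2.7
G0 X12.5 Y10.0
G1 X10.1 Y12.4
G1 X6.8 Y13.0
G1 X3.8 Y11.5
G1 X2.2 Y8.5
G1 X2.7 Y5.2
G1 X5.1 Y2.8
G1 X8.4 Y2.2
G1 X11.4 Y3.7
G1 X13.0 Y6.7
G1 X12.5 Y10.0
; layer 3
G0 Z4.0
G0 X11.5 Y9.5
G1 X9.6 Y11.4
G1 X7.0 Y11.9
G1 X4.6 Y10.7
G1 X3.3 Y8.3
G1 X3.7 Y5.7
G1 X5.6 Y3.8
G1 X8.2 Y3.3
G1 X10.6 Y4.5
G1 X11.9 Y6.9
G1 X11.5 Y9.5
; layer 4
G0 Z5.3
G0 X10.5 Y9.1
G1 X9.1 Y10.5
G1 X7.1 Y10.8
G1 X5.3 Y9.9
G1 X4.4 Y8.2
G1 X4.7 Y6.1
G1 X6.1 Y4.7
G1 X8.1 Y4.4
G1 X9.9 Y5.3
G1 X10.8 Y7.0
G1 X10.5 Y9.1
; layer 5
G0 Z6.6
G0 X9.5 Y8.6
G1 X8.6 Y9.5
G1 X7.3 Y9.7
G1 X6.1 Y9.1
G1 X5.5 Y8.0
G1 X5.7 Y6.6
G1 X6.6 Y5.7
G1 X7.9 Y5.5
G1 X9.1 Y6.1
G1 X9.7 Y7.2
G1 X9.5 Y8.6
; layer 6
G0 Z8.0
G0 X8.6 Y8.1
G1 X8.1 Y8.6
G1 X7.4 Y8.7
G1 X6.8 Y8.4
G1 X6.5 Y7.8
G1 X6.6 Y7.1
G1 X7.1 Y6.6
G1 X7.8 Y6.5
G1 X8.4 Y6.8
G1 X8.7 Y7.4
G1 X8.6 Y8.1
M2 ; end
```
solid part
  facet normal 0.0000 0.0000 -1.0000
    outer loop
      vertex 6.5 15.1 0.0
      vertex 11.1 14.3 0.0
      vertex 14.4 11.0 0.0
    endloop
  endfacet
  facet normal 0.0000 0.0000 -1.0000
    outer loop
      vertex 2.3 13.0 0.0
      vertex 6.5 15.1 0.0
      vertex 14.4 11.0 0.0
    endloop
  endfacet
  facet normal 0.0000 0.0000 -1.0000
    outer loop
      vertex 0.1 8.9 0.0
      vertex 2.3 13.0 0.0
      vertex 14.4 11.0 0.0
    endloop
  endfacet
  facet normal 0.0000 0.0000 -1.0000
    outer loop
      vertex 0.8 4.2 0.0
      vertex 0.1 8.9 0.0
      vertex 14.4 11.0 0.0
    endloop
  endfacet
  facet normal 0.0000 0.0000 -1.0000
    outer loop
      vertex 4.1 0.9 0.0
      vertex 0.8 4.2 0.0
      vertex 14.4 11.0 0.0
    endloop
  endfacet
  facet normal 0.0000 0.0000 -1.0000
    outer loop
      vertex 8.7 0.1 0.0
      vertex 4.1 0.9 0.0
      vertex 14.4 11.0 0.0
    endloop
  endfacet
  facet normal 0.0000 0.0000 -1.0000
    outer loop
      vertex 12.9 2.2 0.0
      vertex 8.7 0.1 0.0
      vertex 14.4 11.0 0.0
    endloop
  endfacet
  facet normal 0.0000 0.0000 -1.0000
    outer loop
      vertex 15.1 6.3 0.0
      vertex 12.9 2.2 0.0
      vertex 14.4 11.0 0.0
    endloop
  endfacet
  facet normal 0.5588 0.5588 0.6128
    outer loop
      vertex 14.4 11.0 0.0
      vertex 11.1 14.3 0.0
      vertex 7.6 7.6 9.3
    endloop
  endfacet
  facet normal 0.1355 0.7790 0.6122
    outer loop
      vertex 11.1 14.3 0.0
      vertex 6.5 15.1 0.0
      vertex 7.6 7.6 9.3
    endloop
  endfacet
  facet normal -0.3536 0.7072 0.6122
    outer loop
      vertex 6.5 15.1 0.0
      vertex 2.3 13.0 0.0
      vertex 7.6 7.6 9.3
    endloop
  endfacet
  facet normal -0.6959 0.3734 0.6134
    outer loop
      vertex 2.3 13.0 0.0
      vertex 0.1 8.9 0.0
      vertex 7.6 7.6 9.3
    endloop
  endfacet
  facet normal -0.7810 -0.1163 0.6136
    outer loop
      vertex 0.1 8.9 0.0
      vertex 0.8 4.2 0.0
      vertex 7.6 7.6 9.3
    endloop
  endfacet
  facet normal -0.5588 -0.5588 0.6128
    outer loop
      vertex 0.8 4.2 0.0
      vertex 4.1 0.9 0.0
      vertex 7.6 7.6 9.3
    endloop
  endfacet
  facet normal -0.1355 -0.7790 0.6122
    outer loop
      vertex 4.1 0.9 0.0
      vertex 8.7 0.1 0.0
      vertex 7.6 7.6 9.3
    endloop
  endfacet
  facet normal 0.3536 -0.7072 0.6122
    outer loop
      vertex 8.7 0.1 0.0
      vertex 12.9 2.2 0.0
      vertex 7.6 7.6 9.3
    endloop
  endfacet
  facet normal 0.6959 -0.3734 0.6134
    outer loop
      vertex 12.9 2.2 0.0
      vertex 15.1 6.3 0.0
      vertex 7.6 7.6 9.3
    endloop
  endfacet
  facet normal 0.7810 0.1163 0.6136
    outer loop
      vertex 15.1 6.3 0.0
      vertex 14.4 11.0 0.0
      vertex 7.6 7.6 9.3
    endloop
  endfacet
endsolid part

The G0 Z moves step by Δz≈1.3 mm. The G1 loops shrink linearly with z, so the solid tapers from its base footprint up to z≈9.3. Closing with a flat bottom cap and the tapered top and triangulating gives 18 facets — a regular 10-sided pyramid, base circumscribed radius ≈ 7.6 mm, apex at z ≈ 9.3 mm.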